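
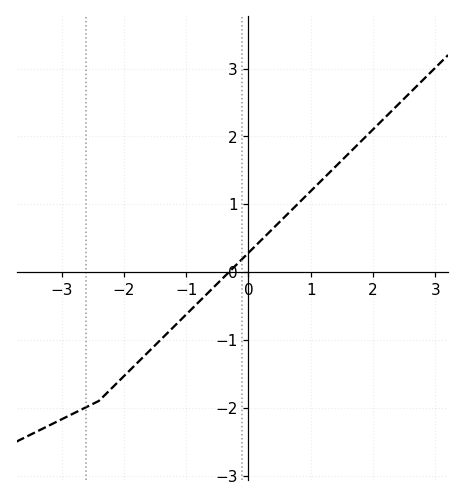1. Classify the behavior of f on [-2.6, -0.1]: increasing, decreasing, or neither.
increasing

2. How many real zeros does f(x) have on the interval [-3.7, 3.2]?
1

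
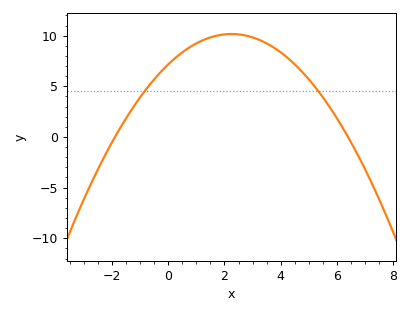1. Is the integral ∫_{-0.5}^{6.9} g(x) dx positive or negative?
positive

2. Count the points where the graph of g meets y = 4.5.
2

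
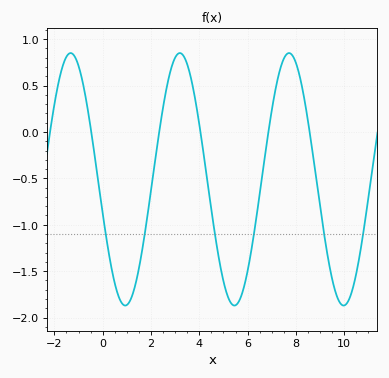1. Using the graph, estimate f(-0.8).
0.503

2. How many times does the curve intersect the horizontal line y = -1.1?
6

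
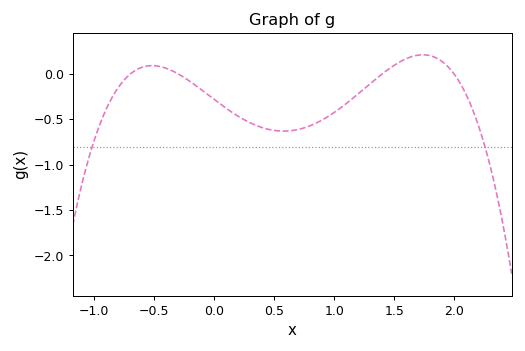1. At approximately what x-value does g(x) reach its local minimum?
0.6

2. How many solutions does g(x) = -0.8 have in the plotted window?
2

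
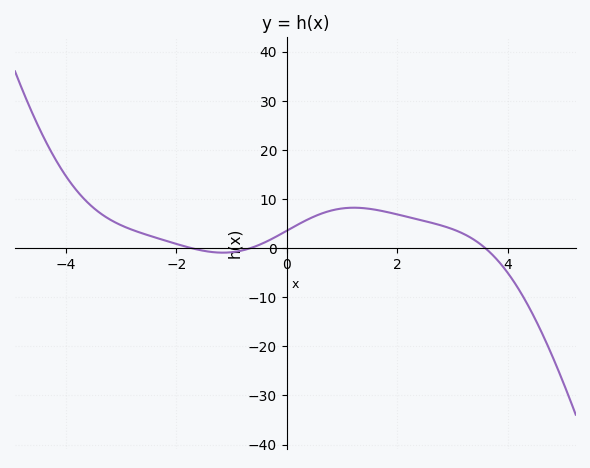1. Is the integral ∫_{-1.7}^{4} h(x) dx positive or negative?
positive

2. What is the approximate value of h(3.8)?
-2.24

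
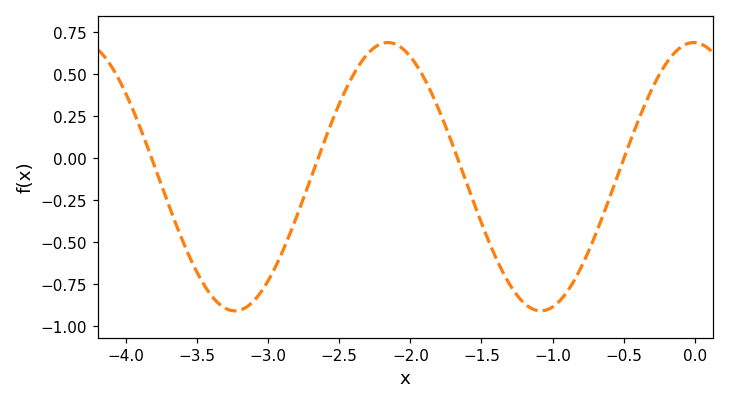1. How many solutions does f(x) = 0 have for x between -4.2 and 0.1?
4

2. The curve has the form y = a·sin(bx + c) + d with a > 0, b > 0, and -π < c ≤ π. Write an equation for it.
y = 0.8sin(2.92x + 1.59) - 0.11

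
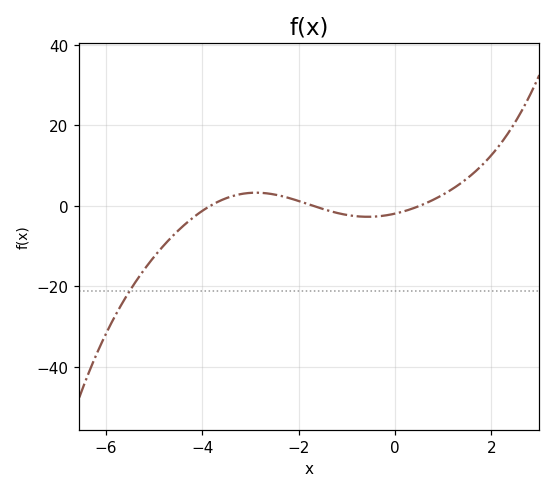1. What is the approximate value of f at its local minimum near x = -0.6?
-2.71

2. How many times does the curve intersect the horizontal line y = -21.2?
1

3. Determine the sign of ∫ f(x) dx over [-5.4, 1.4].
negative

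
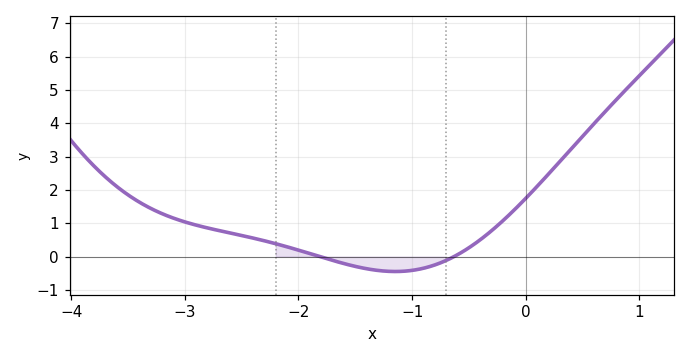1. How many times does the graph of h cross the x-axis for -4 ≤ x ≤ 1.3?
2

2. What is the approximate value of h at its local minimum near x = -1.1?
-0.446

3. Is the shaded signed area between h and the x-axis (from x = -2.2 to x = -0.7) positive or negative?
negative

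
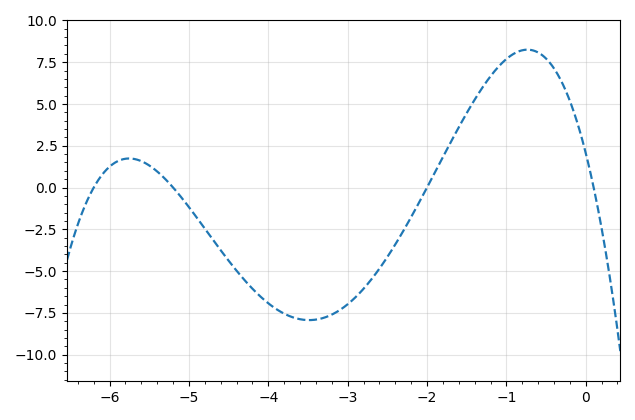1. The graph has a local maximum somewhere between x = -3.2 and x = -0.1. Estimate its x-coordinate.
-0.7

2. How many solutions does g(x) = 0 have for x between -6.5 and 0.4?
4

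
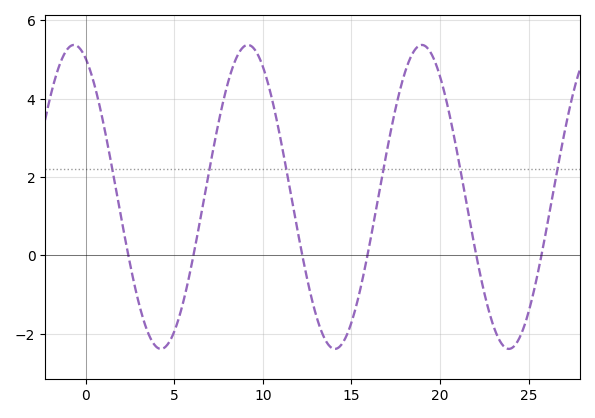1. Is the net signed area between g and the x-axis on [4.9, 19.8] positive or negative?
positive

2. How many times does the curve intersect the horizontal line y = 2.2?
6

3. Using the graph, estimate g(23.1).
-2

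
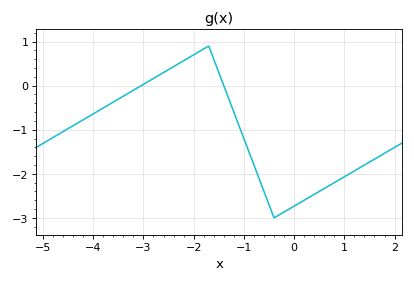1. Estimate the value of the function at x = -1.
-1.2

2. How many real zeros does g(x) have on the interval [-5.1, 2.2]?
2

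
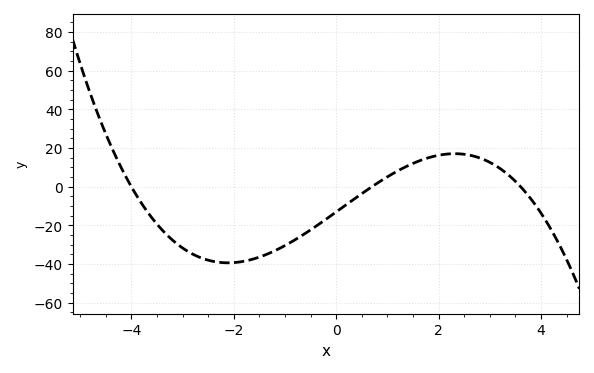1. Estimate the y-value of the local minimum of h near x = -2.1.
-39.4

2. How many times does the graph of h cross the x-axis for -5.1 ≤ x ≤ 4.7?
3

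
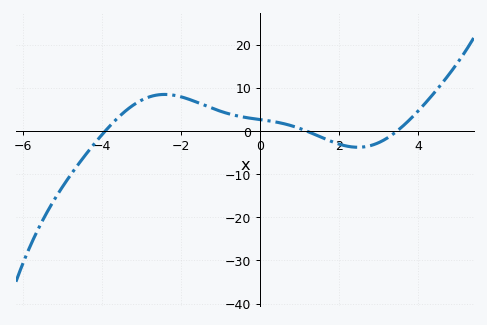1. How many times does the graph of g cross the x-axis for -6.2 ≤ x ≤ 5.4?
3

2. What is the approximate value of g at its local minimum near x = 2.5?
-4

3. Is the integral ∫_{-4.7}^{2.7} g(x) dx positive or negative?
positive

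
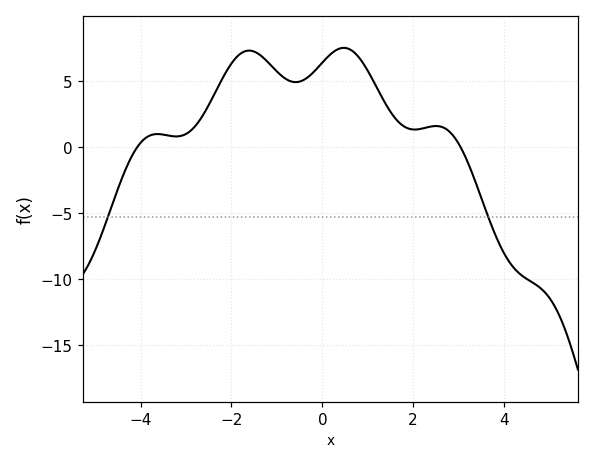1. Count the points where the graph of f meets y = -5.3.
2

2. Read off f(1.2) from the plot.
4.5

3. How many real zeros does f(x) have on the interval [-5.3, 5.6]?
2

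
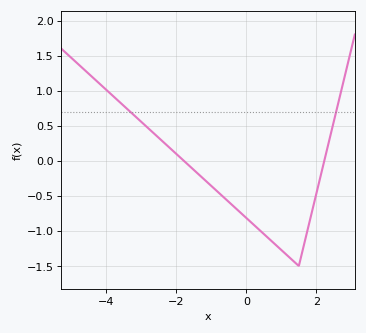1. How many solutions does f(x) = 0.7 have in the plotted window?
2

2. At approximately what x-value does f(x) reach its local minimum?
1.4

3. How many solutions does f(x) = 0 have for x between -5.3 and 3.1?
2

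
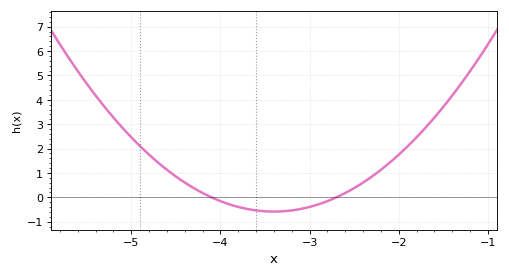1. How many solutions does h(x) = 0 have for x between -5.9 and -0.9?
2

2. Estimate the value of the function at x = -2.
1.7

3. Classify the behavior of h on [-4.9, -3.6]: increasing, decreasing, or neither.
decreasing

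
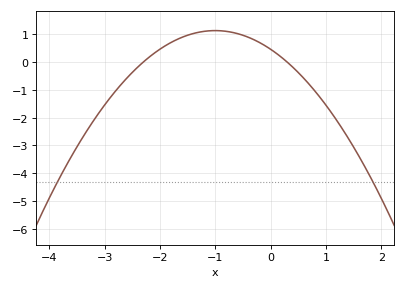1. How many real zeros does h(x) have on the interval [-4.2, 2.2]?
2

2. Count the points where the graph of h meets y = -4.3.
2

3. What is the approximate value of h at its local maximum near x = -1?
1.1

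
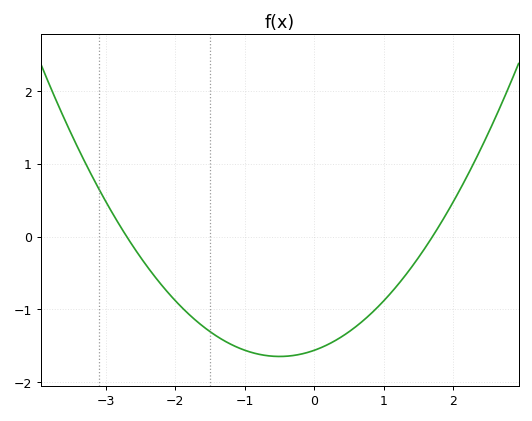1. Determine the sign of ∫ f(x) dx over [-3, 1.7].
negative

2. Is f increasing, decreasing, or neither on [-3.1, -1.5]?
decreasing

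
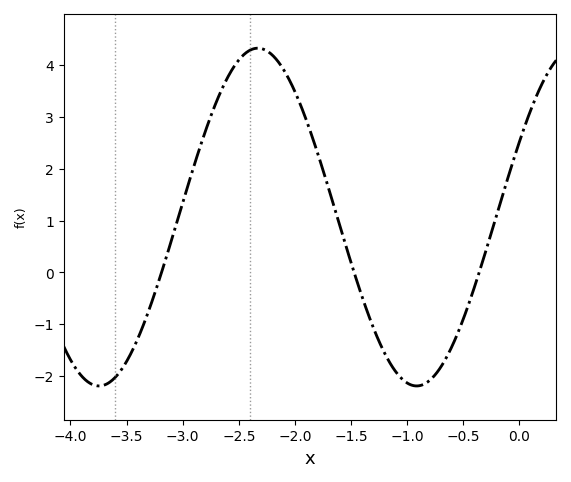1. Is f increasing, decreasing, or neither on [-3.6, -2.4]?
increasing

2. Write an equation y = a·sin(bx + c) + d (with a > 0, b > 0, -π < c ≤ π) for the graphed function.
y = 3.26sin(2.22x + 0.462) + 1.07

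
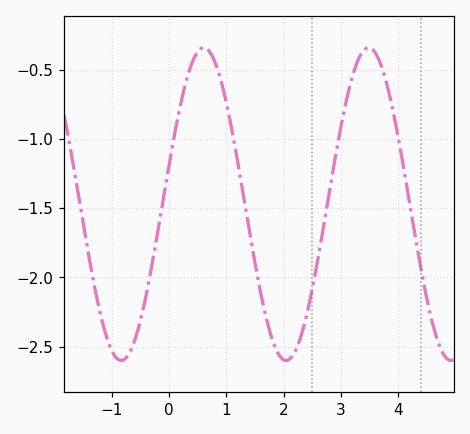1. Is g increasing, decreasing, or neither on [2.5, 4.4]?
neither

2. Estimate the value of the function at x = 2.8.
-1.4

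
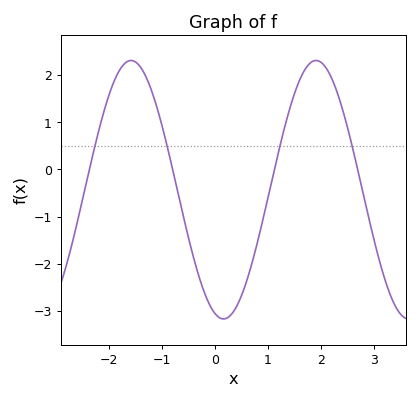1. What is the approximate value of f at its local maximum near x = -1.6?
2.3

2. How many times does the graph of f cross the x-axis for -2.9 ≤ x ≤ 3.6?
4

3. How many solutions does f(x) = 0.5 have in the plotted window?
4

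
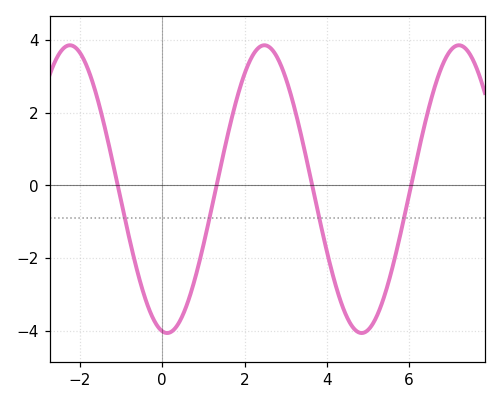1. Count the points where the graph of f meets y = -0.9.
4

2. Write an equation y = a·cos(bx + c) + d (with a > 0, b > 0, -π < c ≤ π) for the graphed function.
y = 3.95cos(1.3x + 3) - 0.1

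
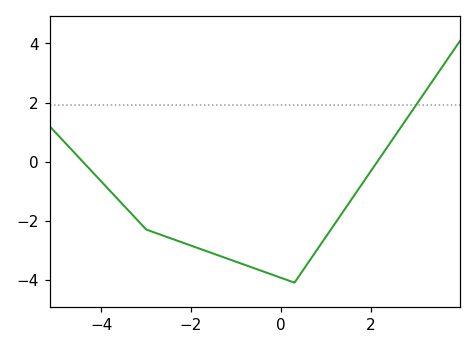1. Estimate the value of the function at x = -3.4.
-1.6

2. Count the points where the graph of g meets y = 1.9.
1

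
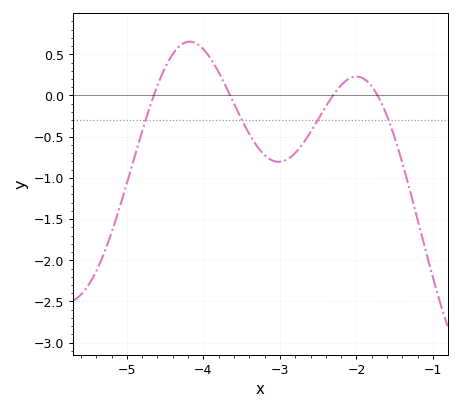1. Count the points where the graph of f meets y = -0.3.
4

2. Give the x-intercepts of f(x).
-4.6, -3.7, -2.3, -1.7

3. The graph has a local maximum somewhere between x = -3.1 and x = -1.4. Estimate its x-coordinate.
-2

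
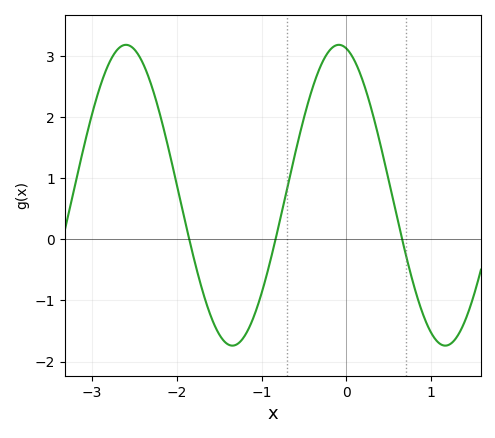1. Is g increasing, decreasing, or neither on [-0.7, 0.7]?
neither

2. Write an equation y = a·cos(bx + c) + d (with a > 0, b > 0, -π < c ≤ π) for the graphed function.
y = 2.46cos(2.5x + 0.22) + 0.72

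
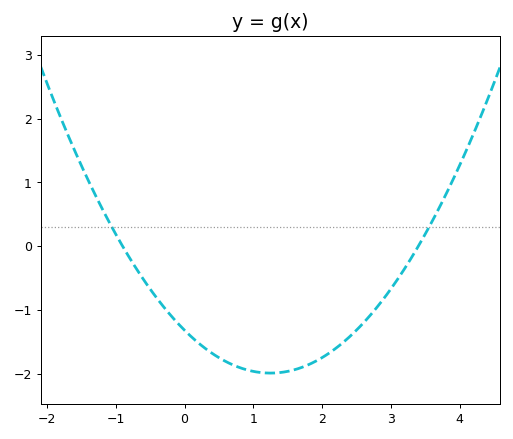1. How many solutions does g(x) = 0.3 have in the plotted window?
2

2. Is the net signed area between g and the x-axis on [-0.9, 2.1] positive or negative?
negative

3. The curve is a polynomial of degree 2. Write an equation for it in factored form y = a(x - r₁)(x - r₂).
y = 0.43(x + 0.9)(x - 3.4)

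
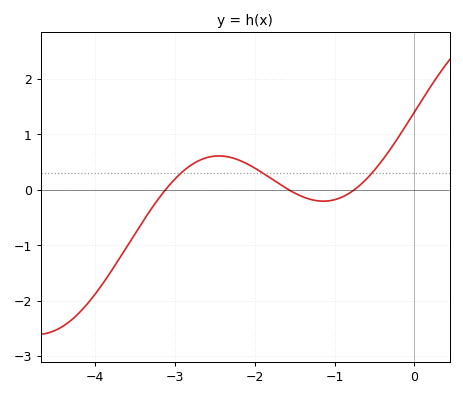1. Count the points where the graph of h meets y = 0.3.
3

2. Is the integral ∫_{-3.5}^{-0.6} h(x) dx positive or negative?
positive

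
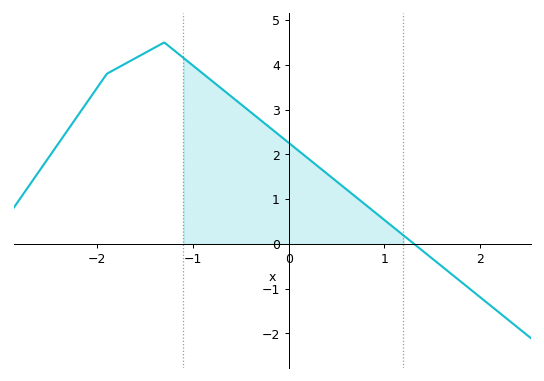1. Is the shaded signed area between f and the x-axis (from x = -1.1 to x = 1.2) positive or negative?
positive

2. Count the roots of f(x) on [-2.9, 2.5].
1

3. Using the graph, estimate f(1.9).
-1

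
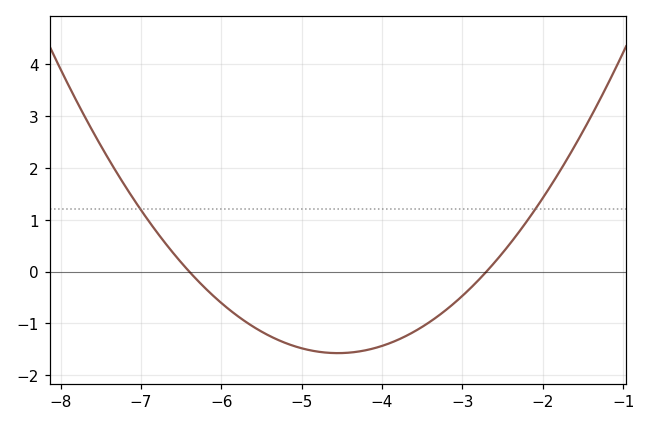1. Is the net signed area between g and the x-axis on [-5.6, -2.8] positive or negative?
negative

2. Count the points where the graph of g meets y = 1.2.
2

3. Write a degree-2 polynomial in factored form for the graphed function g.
y = 0.46(x + 6.4)(x + 2.7)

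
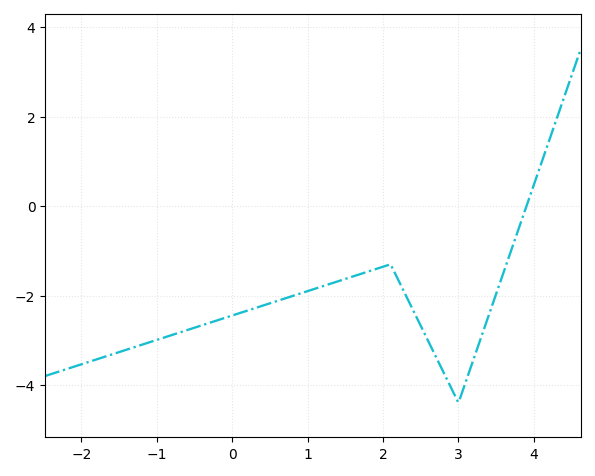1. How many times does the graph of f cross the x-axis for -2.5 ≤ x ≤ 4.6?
1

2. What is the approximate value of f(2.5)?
-2.68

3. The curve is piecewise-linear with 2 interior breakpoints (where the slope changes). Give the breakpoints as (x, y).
(2.1, -1.3); (3, -4.4)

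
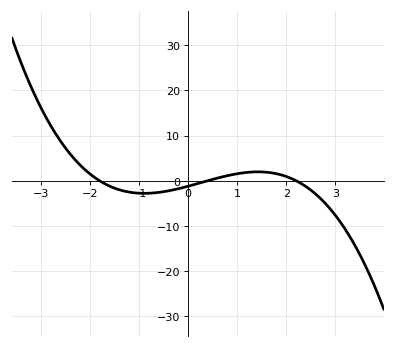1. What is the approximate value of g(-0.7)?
-3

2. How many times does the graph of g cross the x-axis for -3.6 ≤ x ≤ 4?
3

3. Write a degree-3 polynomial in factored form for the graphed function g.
y = -0.77(x + 1.8)(x - 0.4)(x - 2.2)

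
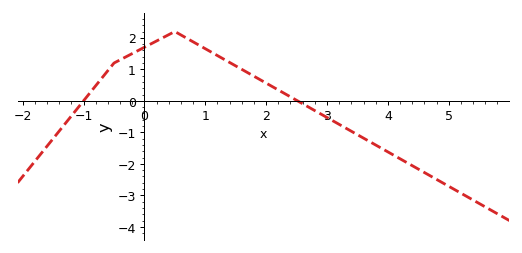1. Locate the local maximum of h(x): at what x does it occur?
0.4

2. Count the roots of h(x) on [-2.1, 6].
2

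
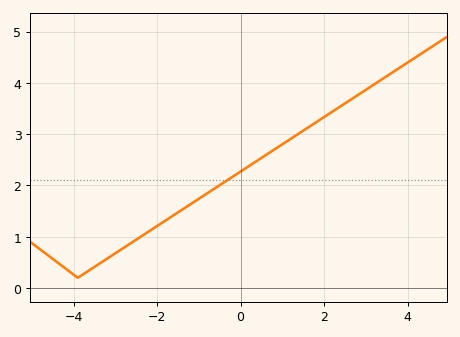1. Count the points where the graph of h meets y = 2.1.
1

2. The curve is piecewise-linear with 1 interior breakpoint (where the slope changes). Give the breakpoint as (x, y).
(-3.9, 0.2)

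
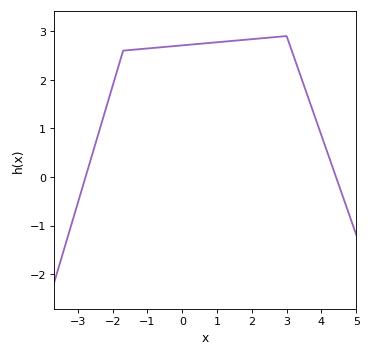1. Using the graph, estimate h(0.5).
2.74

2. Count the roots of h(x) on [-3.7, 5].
2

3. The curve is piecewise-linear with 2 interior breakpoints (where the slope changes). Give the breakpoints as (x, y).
(-1.7, 2.6); (3, 2.9)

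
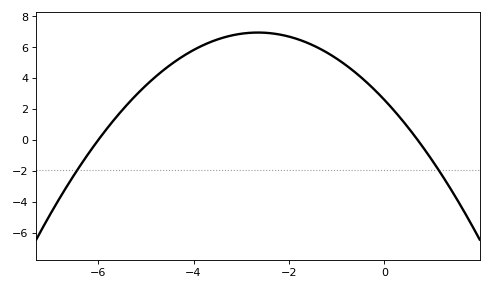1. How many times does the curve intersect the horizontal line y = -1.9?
2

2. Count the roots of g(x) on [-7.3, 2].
2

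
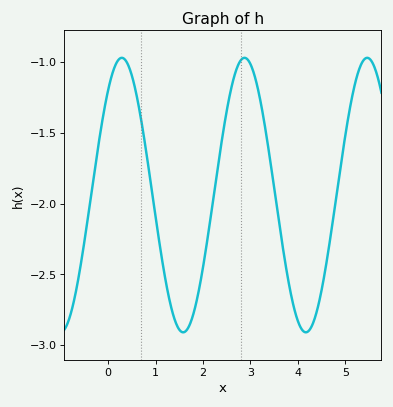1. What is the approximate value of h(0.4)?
-1.01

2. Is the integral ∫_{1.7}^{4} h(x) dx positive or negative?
negative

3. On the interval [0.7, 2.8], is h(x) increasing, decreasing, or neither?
neither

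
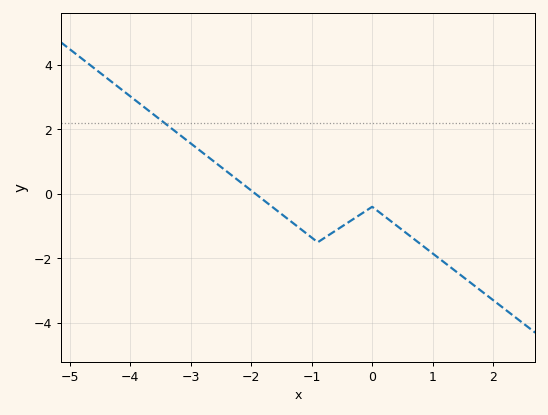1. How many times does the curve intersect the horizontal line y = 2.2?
1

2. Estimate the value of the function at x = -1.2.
-1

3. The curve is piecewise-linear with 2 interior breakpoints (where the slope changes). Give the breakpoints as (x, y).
(-0.9, -1.5); (0, -0.4)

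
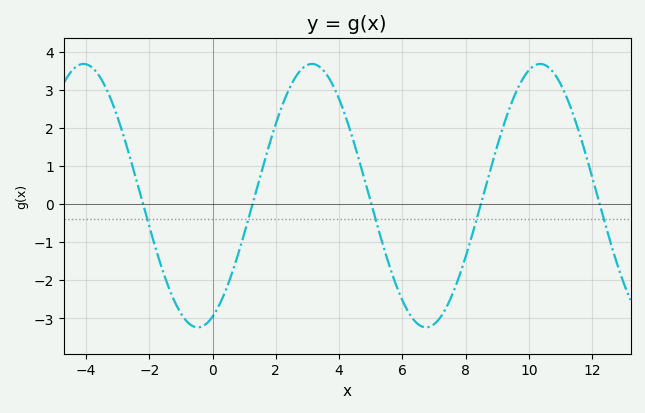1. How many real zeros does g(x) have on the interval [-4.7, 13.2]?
5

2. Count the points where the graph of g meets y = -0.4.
5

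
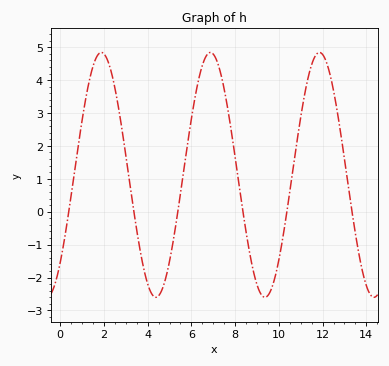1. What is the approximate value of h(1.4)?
4.2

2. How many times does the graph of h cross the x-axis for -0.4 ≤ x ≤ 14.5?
6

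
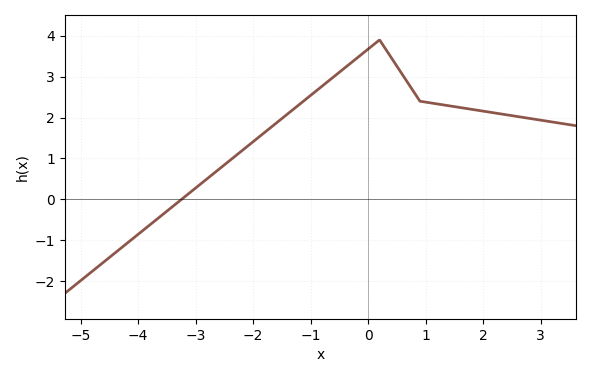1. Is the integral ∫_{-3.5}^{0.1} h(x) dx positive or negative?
positive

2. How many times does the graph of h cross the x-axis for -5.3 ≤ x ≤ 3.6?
1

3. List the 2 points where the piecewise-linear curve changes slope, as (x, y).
(0.2, 3.9); (0.9, 2.4)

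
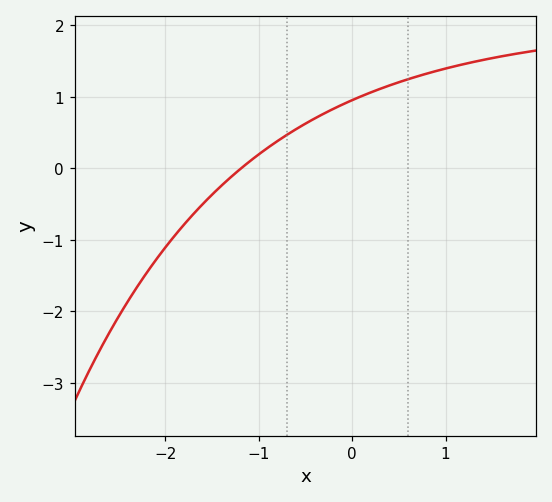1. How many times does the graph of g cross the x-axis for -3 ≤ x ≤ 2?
1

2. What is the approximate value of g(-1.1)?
0.1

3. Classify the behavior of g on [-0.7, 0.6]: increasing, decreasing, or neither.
increasing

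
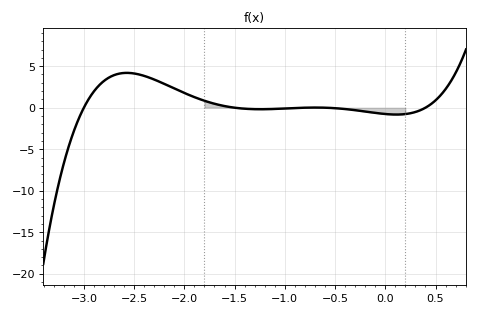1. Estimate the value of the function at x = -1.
-0.099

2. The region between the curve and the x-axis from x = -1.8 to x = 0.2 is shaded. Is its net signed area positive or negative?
negative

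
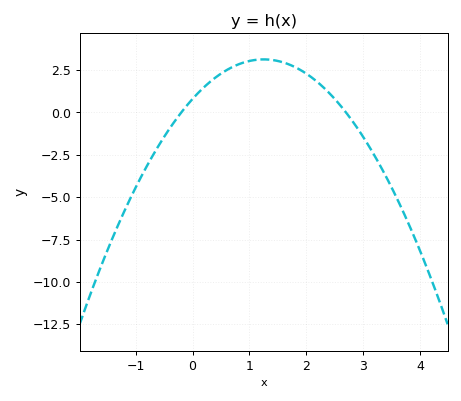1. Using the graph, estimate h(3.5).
-4.41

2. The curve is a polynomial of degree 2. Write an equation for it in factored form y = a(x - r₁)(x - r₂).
y = -1.49(x + 0.2)(x - 2.7)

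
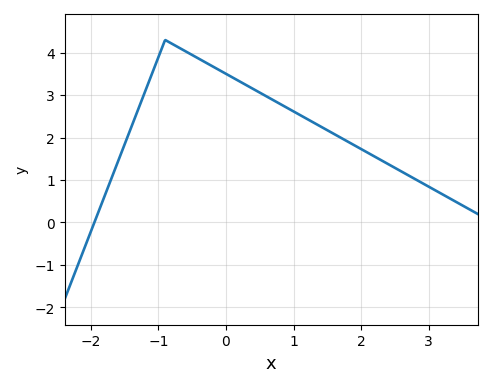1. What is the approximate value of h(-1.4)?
2.2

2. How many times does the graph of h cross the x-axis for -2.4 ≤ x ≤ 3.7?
1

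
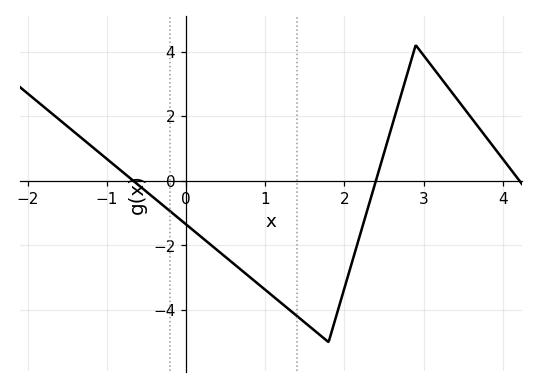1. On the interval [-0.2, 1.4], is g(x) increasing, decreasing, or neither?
decreasing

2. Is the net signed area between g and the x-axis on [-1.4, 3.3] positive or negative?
negative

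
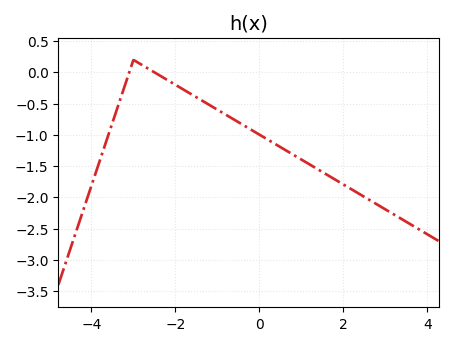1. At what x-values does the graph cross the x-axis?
-3.1, -2.5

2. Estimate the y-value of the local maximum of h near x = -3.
0.199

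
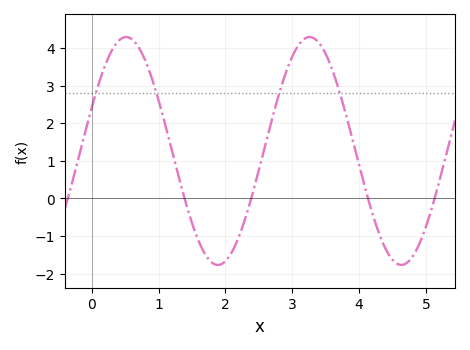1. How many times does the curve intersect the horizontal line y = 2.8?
4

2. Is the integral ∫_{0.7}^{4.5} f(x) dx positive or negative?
positive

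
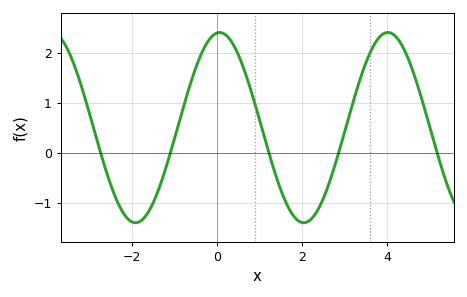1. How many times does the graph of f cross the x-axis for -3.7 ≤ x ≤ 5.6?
5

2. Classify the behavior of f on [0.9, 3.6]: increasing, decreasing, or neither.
neither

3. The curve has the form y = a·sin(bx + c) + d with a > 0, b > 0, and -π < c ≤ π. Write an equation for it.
y = 1.9sin(1.6x + 1.5) + 0.5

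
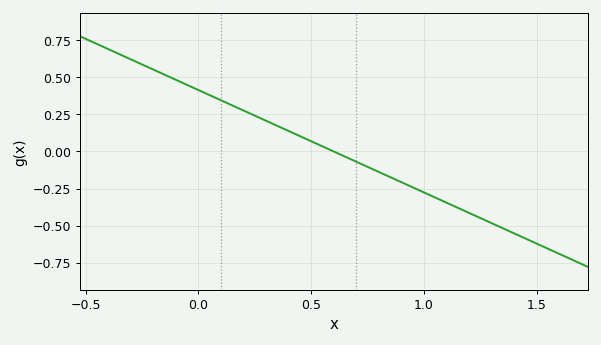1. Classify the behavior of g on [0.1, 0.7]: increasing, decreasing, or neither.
decreasing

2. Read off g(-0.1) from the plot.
0.483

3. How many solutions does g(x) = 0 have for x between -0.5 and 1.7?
1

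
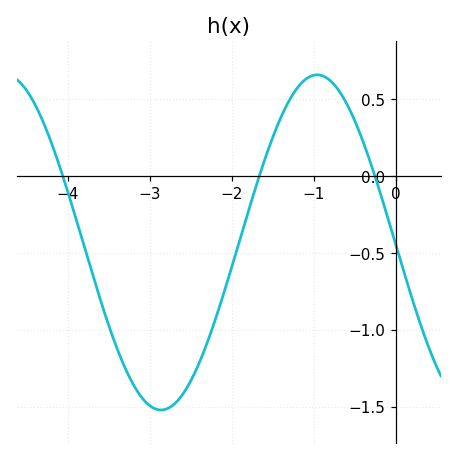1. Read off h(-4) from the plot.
-0.101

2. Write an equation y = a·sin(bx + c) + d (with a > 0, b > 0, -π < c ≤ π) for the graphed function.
y = 1.09sin(1.65x - 3.13) - 0.43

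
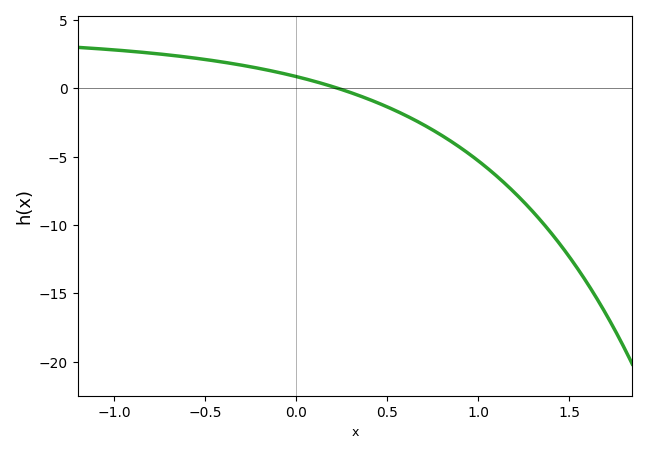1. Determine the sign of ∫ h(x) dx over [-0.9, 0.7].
positive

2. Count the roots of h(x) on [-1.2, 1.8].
1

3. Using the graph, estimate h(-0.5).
2.11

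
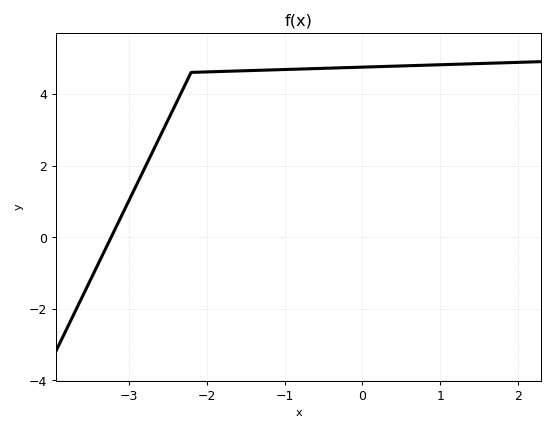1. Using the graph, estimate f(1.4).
4.84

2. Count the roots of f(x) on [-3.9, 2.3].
1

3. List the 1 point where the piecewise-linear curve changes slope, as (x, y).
(-2.2, 4.6)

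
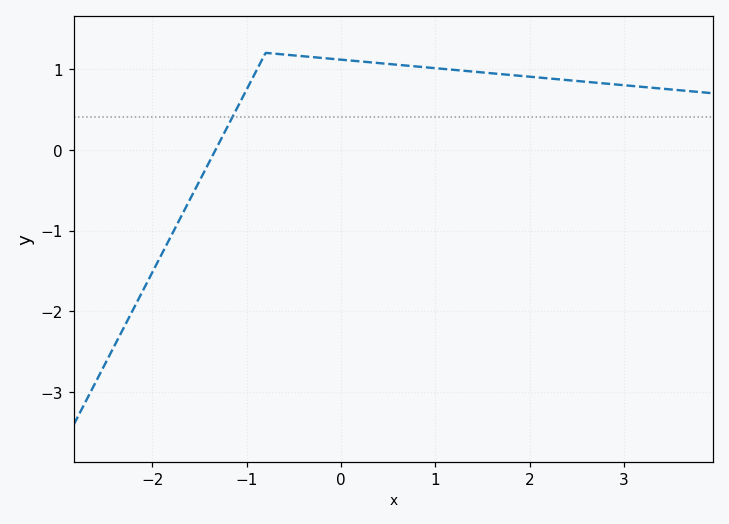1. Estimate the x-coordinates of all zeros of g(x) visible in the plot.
-1.3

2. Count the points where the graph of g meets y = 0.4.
1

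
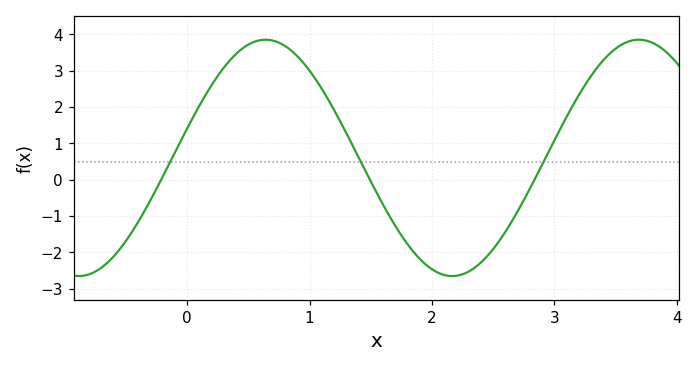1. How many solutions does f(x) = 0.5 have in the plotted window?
3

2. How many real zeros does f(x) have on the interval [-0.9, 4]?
3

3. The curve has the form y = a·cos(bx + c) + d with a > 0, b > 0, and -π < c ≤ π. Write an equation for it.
y = 3.25cos(2.06x - 1.32) + 0.6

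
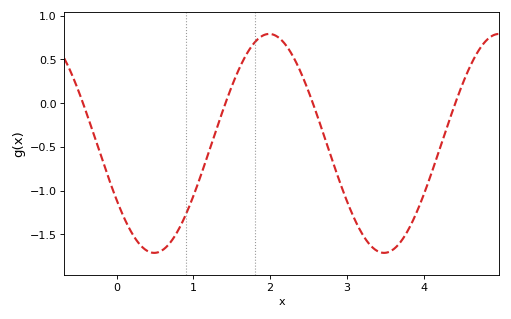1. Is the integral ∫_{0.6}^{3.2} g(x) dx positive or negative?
negative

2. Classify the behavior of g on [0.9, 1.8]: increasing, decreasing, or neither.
increasing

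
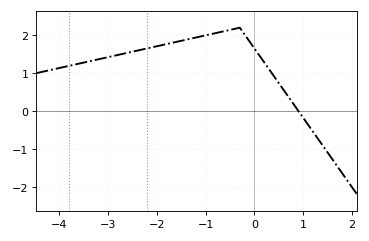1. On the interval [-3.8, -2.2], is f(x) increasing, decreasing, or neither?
increasing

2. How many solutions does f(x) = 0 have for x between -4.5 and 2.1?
1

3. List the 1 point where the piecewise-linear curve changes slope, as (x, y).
(-0.3, 2.2)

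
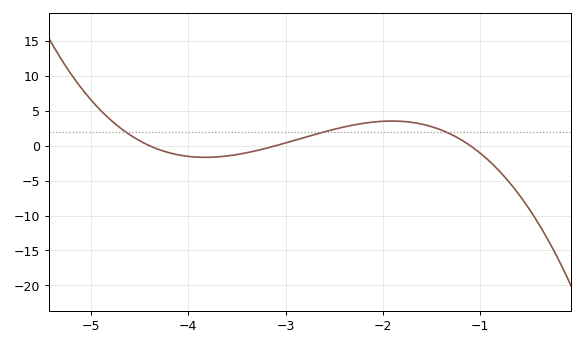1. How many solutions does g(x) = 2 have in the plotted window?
3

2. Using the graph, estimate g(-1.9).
3.5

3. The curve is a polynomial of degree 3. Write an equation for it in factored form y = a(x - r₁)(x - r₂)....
y = -1.47(x + 4.4)(x + 3.1)(x + 1.1)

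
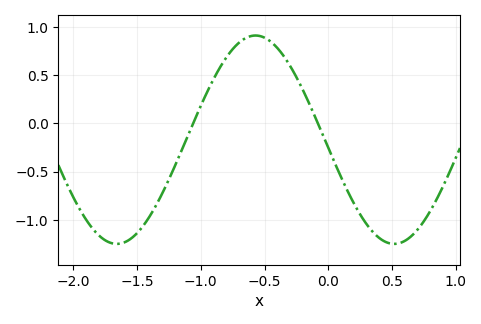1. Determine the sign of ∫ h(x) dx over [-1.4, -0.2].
positive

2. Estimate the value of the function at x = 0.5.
-1.25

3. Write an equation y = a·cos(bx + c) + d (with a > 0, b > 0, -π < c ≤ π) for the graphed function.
y = 1.08cos(2.9x + 1.7) - 0.17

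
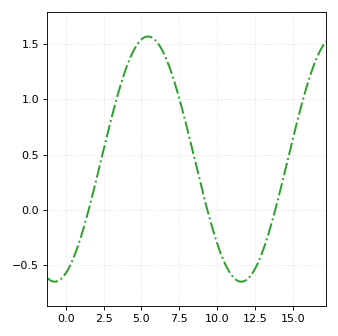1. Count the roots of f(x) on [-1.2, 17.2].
3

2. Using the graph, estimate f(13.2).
-0.3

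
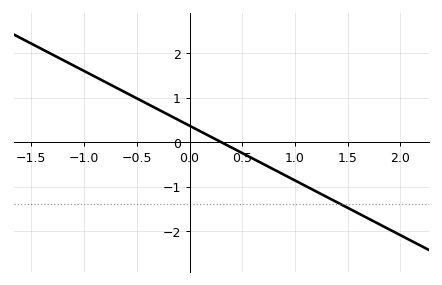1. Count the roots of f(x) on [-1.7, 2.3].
1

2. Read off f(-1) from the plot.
1.6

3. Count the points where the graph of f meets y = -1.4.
1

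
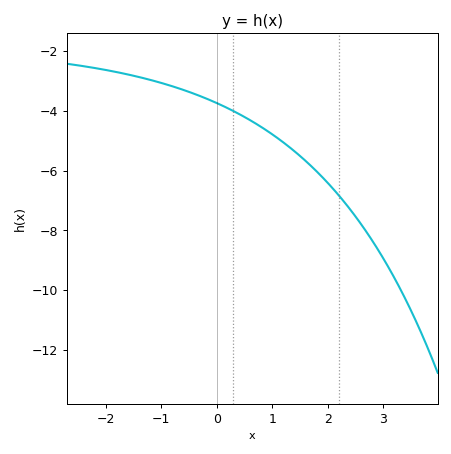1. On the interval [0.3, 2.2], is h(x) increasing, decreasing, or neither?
decreasing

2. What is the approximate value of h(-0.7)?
-3.24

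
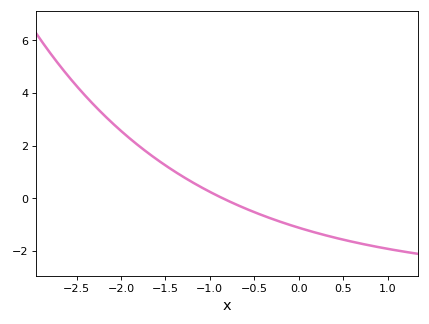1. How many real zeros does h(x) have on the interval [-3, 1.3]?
1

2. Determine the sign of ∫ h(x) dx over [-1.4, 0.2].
negative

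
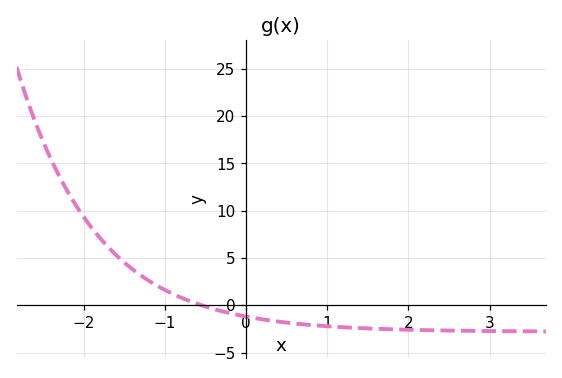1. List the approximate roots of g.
-0.551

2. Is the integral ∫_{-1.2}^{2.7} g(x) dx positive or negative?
negative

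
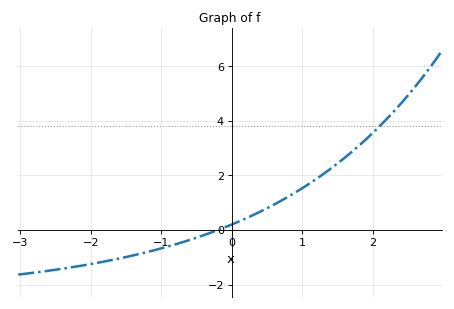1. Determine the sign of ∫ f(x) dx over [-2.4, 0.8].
negative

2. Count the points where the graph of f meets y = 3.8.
1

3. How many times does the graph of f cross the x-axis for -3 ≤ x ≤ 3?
1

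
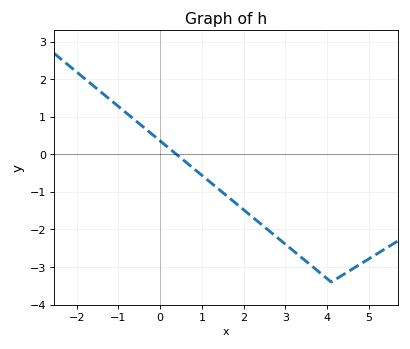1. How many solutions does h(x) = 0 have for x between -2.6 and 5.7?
1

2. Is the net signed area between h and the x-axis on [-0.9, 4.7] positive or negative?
negative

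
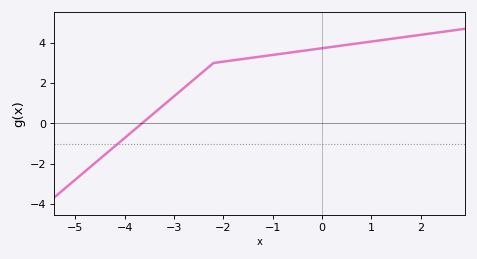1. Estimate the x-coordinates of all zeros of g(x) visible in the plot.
-3.6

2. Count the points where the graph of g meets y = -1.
1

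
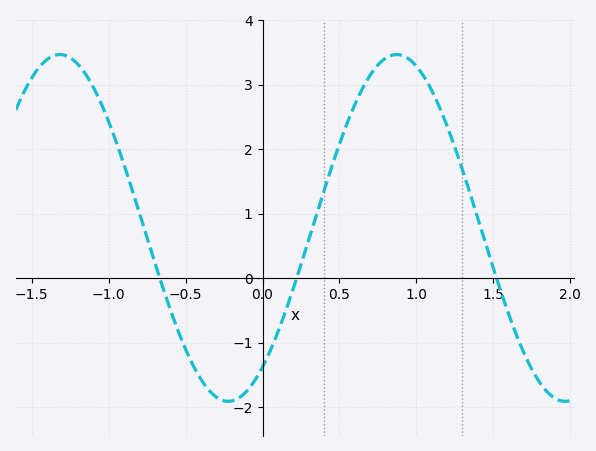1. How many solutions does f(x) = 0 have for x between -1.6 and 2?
3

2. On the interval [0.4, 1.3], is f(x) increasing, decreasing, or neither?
neither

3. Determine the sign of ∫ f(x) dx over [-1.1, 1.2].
positive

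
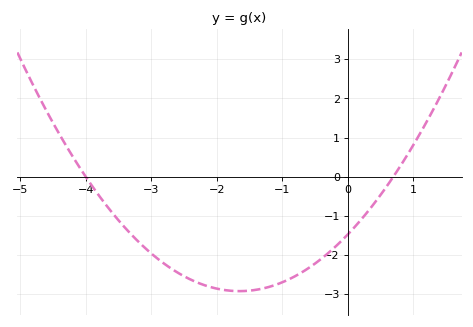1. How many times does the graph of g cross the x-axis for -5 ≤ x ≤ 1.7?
2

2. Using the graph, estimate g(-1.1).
-2.8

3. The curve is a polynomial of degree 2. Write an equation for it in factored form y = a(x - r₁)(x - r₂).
y = 0.53(x + 4)(x - 0.7)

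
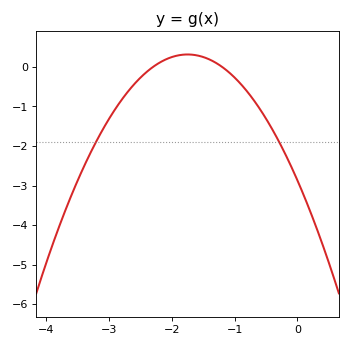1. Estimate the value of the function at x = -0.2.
-2.18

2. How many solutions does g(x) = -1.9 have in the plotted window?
2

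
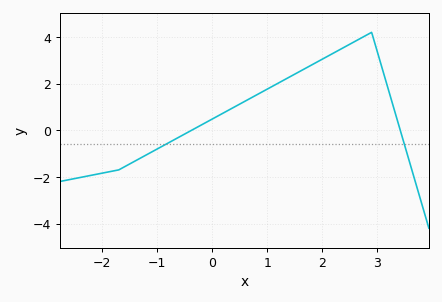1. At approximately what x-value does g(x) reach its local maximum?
2.9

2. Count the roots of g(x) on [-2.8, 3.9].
2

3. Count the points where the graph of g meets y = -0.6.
2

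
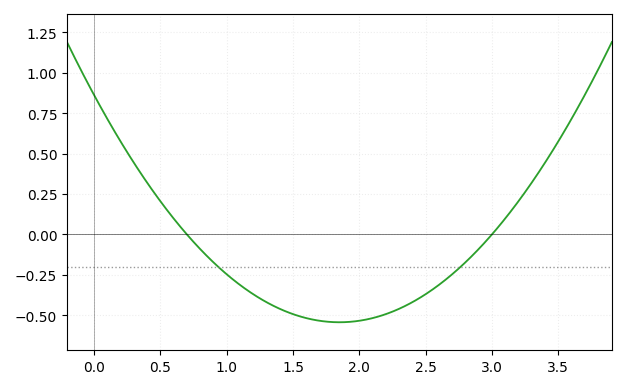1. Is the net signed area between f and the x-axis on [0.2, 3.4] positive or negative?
negative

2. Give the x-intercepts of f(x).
0.7, 3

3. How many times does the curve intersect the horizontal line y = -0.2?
2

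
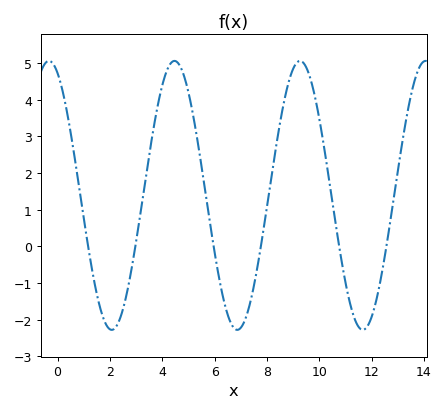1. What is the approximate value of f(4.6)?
5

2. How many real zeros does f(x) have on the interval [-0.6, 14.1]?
6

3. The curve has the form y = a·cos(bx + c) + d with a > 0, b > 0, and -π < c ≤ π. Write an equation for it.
y = 3.67cos(1.31x + 0.432) + 1.39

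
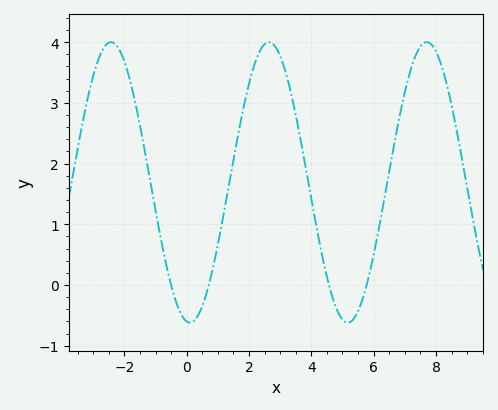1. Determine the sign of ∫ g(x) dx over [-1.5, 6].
positive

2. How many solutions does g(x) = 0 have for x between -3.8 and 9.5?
4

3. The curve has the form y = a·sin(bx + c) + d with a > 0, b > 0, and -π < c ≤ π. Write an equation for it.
y = 2.31sin(1.2x - 1.7) + 1.69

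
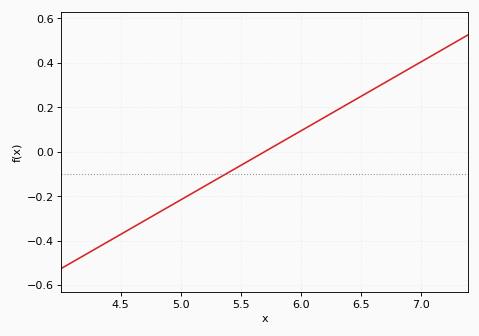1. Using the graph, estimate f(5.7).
0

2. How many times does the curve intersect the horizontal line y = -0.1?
1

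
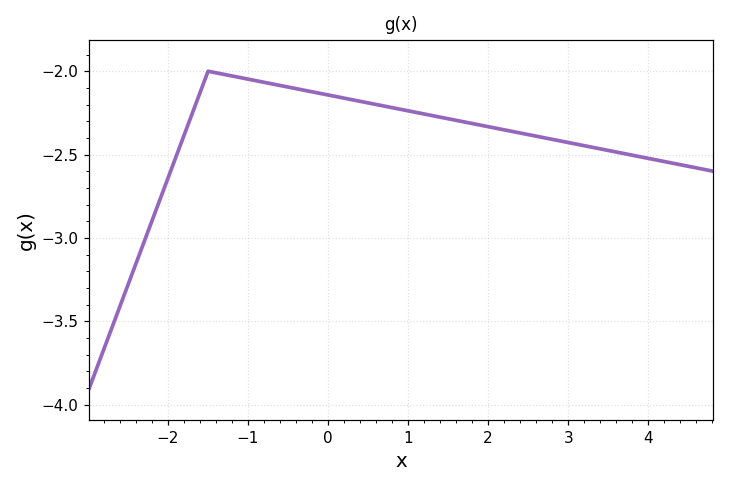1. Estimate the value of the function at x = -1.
-2.05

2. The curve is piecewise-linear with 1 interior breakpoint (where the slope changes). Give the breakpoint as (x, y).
(-1.5, -2)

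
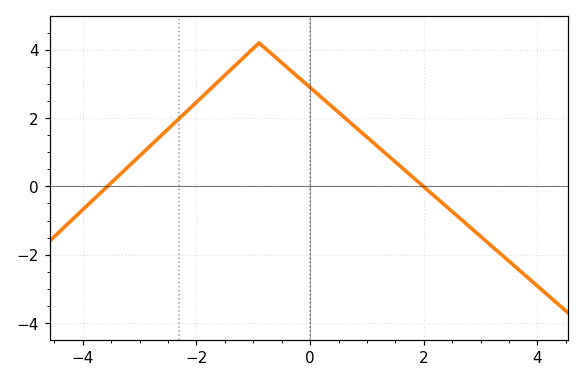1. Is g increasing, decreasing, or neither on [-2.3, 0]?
neither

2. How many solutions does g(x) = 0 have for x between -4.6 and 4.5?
2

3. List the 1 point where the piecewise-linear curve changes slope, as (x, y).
(-0.9, 4.2)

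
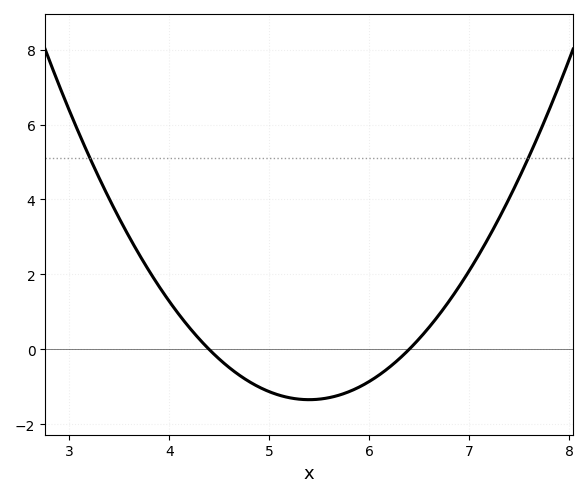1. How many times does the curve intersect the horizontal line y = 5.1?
2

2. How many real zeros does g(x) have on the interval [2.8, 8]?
2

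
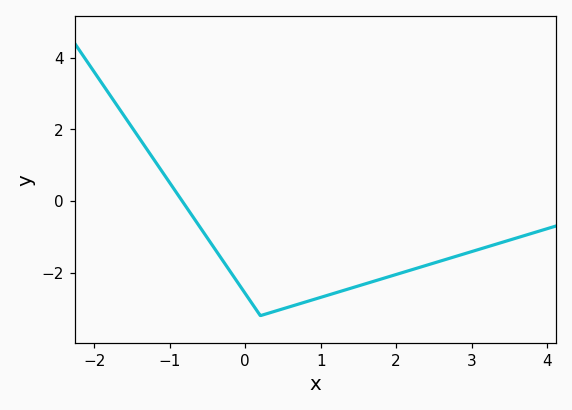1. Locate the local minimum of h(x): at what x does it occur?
0.201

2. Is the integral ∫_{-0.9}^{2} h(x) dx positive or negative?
negative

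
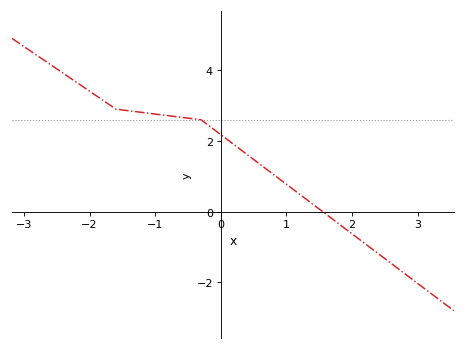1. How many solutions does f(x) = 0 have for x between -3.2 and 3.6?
1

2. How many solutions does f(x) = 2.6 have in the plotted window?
1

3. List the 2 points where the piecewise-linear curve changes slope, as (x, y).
(-1.6, 2.9); (-0.3, 2.6)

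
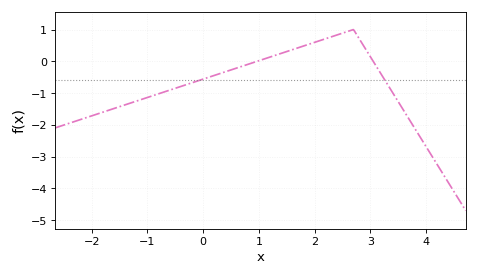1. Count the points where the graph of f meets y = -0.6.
2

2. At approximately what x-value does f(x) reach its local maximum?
2.7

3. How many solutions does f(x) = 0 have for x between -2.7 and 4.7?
2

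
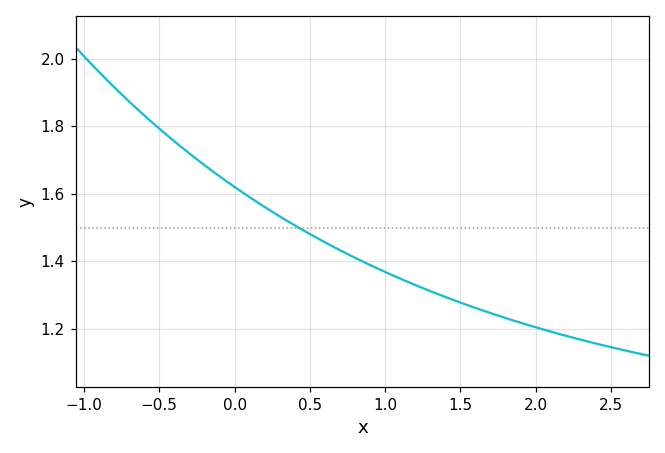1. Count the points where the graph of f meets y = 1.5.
1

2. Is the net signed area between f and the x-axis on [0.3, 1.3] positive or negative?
positive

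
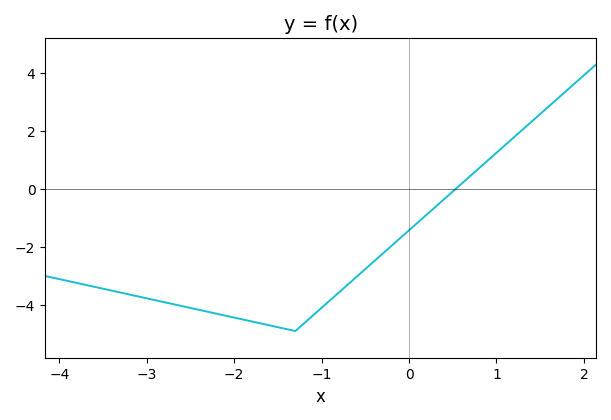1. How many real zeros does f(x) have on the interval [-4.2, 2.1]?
1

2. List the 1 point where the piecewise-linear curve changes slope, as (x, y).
(-1.3, -4.9)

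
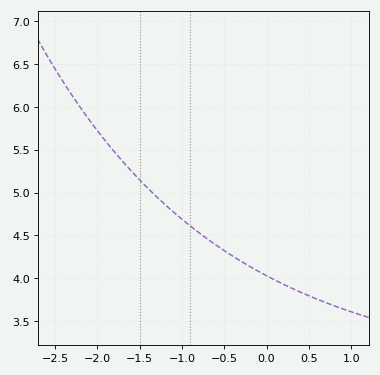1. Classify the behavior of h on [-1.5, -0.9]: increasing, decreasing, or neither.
decreasing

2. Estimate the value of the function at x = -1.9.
5.6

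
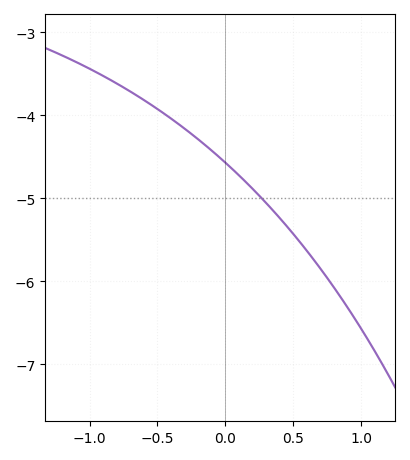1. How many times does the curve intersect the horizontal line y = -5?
1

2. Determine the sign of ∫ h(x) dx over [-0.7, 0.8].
negative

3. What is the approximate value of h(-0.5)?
-3.93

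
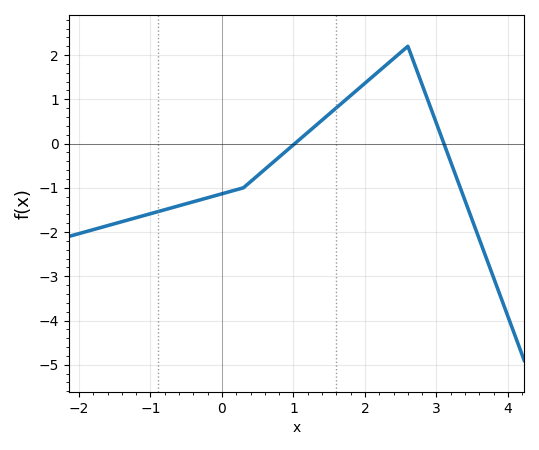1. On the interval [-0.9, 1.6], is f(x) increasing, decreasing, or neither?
increasing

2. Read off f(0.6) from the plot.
-0.583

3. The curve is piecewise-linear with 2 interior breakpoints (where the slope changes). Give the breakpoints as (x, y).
(0.3, -1); (2.6, 2.2)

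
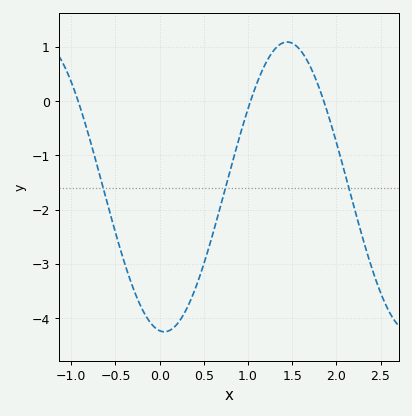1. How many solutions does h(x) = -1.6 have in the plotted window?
3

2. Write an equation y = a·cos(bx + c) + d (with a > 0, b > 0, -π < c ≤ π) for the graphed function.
y = 2.67cos(2.3x + 3) - 1.58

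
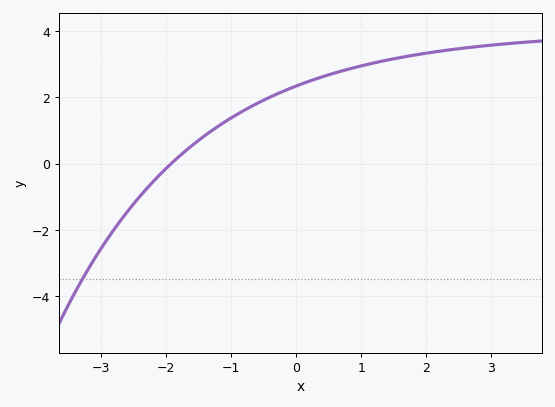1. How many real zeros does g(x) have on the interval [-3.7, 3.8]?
1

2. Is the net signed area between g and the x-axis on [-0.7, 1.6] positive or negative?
positive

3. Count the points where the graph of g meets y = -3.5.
1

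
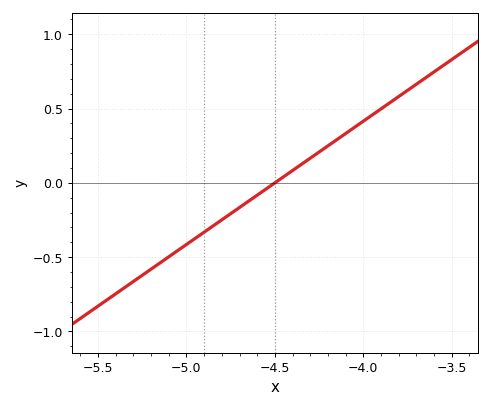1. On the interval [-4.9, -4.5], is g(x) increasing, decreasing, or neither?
increasing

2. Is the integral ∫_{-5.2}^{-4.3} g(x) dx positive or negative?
negative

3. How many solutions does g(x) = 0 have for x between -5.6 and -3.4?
1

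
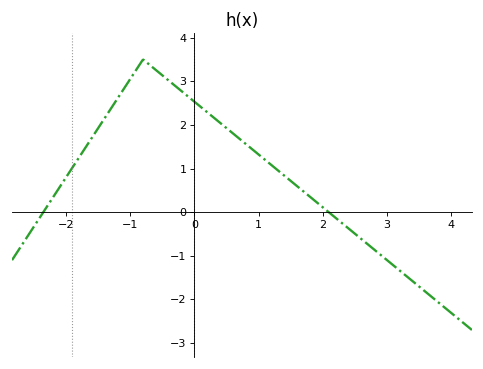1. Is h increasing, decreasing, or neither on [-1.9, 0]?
neither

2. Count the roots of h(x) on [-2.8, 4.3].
2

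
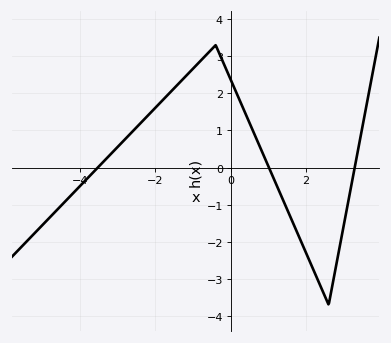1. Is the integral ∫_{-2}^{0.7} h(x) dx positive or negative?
positive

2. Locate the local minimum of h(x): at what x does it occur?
2.6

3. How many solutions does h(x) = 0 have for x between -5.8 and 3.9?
3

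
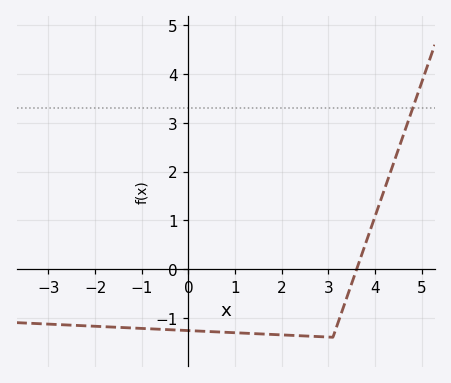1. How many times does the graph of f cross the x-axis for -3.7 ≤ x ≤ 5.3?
1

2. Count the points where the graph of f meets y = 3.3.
1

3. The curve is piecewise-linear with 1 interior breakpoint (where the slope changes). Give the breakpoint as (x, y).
(3.1, -1.4)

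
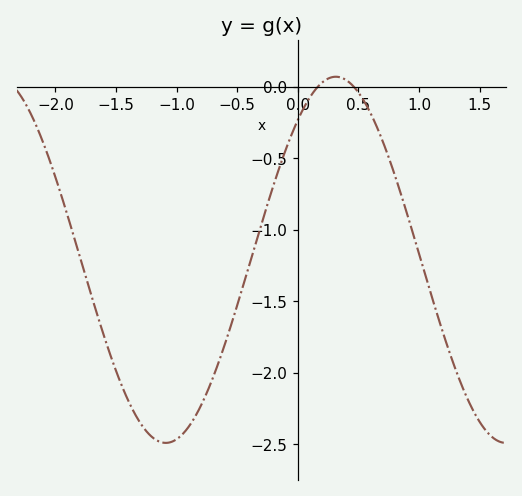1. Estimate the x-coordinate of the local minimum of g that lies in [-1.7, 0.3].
-1.1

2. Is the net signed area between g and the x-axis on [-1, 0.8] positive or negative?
negative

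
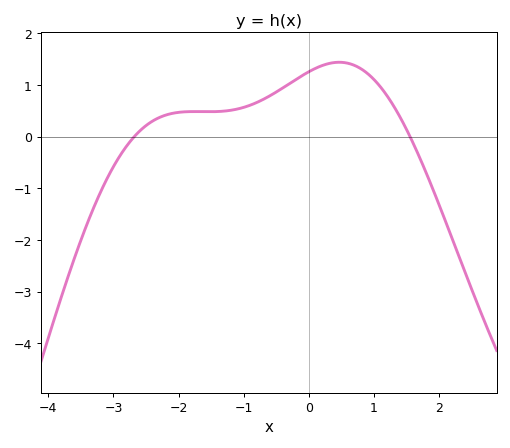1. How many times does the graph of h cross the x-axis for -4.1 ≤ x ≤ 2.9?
2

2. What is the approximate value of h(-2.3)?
0.4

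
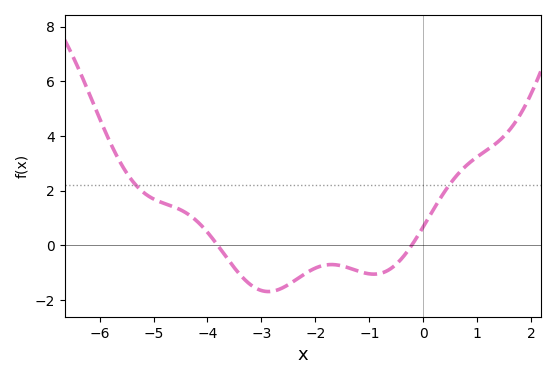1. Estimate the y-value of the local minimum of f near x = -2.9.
-1.7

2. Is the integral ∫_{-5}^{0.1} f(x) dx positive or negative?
negative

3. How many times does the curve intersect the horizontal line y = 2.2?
2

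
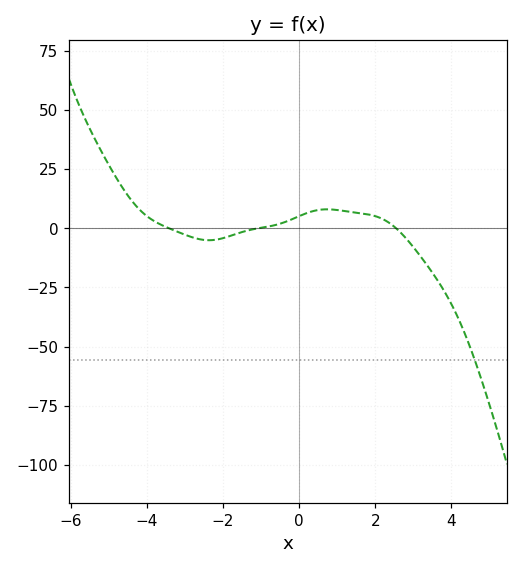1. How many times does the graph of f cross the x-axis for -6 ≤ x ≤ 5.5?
3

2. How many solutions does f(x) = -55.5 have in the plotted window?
1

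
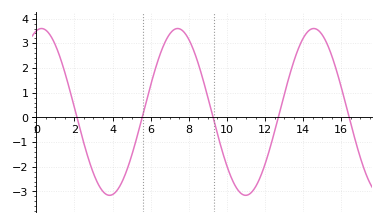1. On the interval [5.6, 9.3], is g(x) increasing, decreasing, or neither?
neither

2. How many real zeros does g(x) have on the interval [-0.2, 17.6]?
5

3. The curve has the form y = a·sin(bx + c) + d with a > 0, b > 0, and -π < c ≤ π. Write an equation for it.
y = 3.38sin(0.88x + 1.3) + 0.22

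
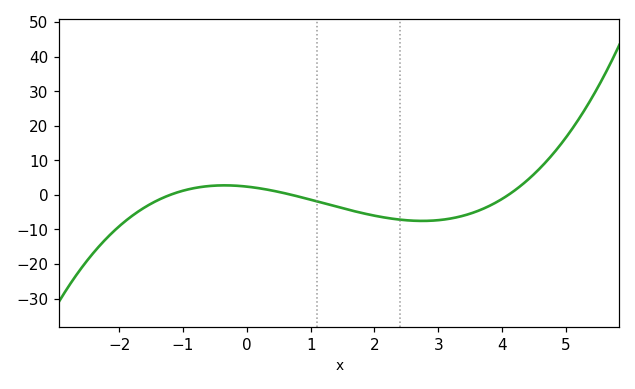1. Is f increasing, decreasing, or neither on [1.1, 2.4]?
decreasing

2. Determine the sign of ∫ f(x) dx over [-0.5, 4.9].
negative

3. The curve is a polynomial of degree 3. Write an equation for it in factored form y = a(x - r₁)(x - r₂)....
y = 0.69(x + 1.2)(x - 0.7)(x - 4.1)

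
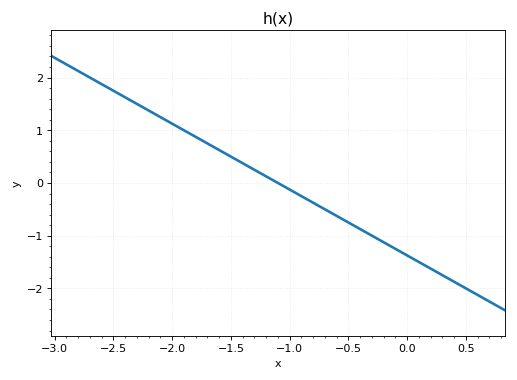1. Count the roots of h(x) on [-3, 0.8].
1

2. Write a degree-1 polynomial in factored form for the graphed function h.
y = -1.25(x + 1.1)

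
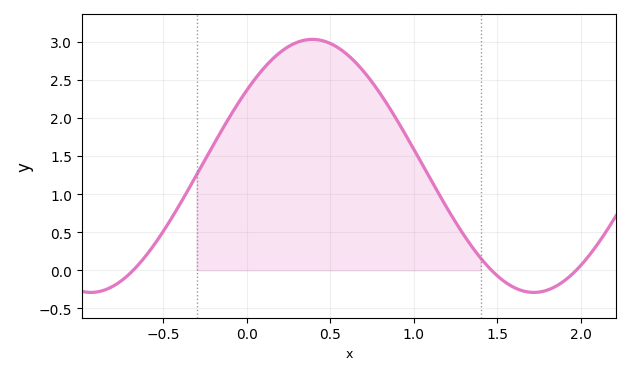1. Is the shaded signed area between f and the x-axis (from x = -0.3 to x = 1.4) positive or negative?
positive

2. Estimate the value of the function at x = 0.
2.36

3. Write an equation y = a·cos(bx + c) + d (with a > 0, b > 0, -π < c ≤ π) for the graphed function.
y = 1.66cos(2.37x - 0.932) + 1.37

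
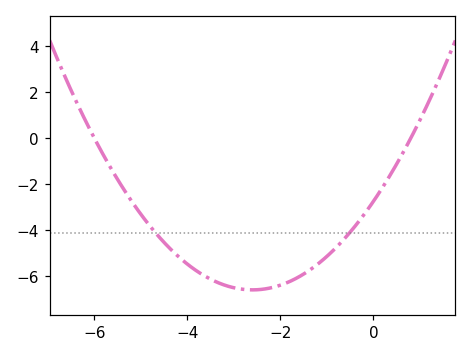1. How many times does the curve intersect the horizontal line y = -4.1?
2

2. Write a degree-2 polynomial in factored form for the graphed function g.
y = 0.57(x + 6)(x - 0.8)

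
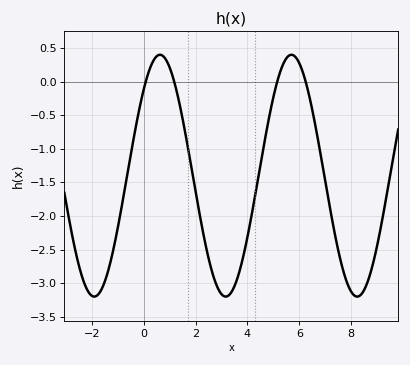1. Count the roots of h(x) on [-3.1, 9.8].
4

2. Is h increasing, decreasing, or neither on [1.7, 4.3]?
neither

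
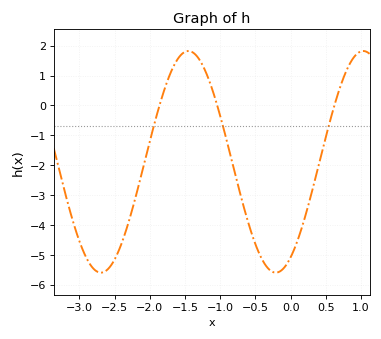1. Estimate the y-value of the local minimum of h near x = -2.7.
-5.6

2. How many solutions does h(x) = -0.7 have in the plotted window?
3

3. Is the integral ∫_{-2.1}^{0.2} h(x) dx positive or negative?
negative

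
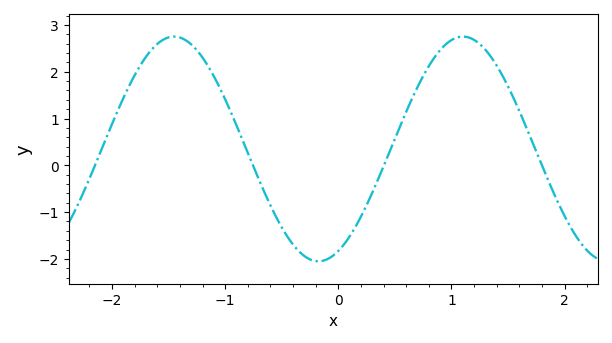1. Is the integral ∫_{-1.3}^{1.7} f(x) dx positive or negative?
positive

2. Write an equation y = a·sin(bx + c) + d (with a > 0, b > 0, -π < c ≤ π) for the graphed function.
y = 2.4sin(2.5x - 1.1) + 0.35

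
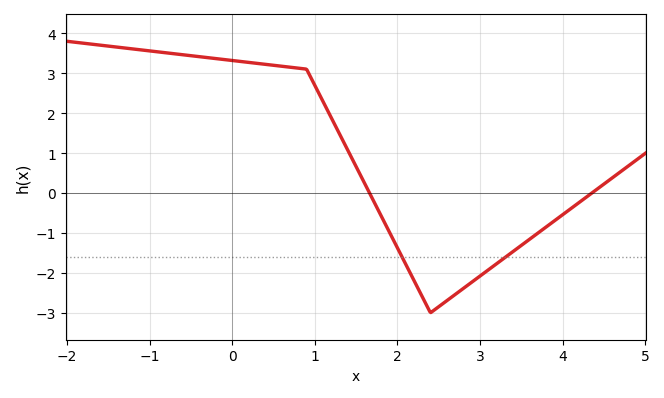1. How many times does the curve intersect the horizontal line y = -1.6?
2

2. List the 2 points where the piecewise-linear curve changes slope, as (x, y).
(0.9, 3.1); (2.4, -3)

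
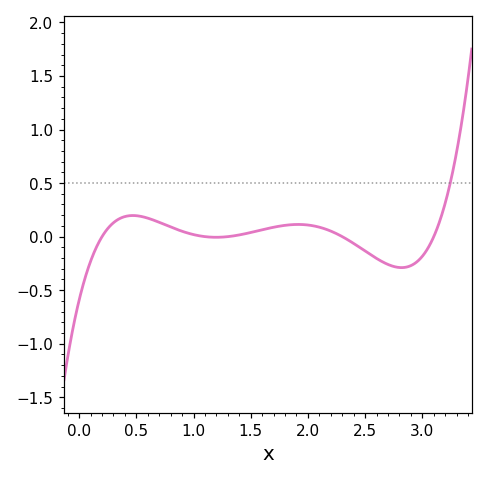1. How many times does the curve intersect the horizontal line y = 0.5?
1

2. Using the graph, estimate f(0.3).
0.15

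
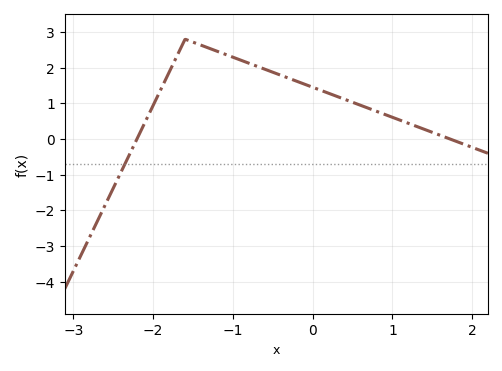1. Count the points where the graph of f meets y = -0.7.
1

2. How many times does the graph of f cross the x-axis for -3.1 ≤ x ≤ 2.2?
2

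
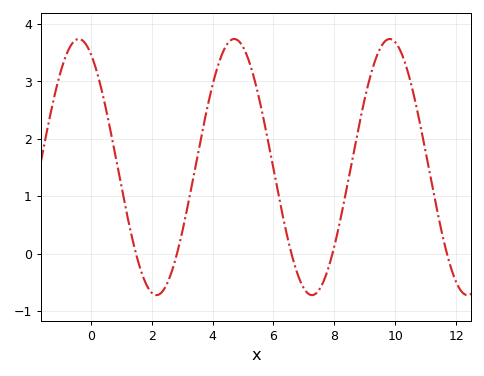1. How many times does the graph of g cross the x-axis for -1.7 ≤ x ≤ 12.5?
5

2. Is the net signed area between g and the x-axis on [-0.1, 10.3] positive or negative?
positive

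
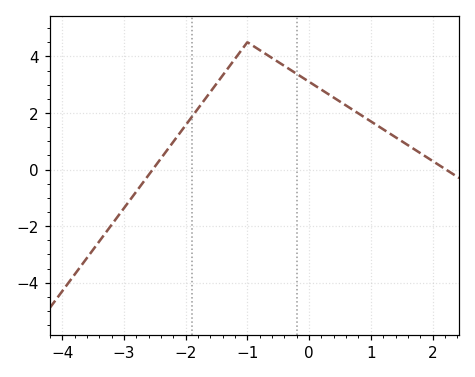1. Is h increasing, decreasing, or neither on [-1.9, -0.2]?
neither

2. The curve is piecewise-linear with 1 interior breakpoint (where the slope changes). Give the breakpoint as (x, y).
(-1, 4.5)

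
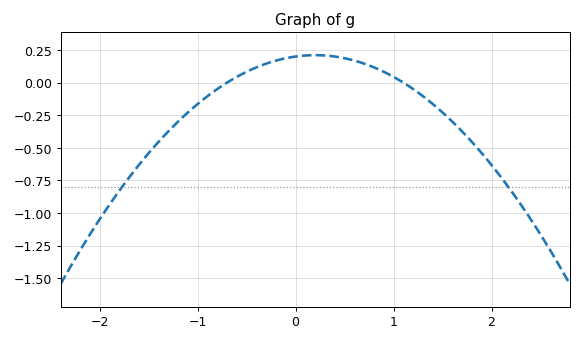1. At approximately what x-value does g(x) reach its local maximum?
0.2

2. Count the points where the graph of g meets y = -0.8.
2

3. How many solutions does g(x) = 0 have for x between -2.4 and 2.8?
2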